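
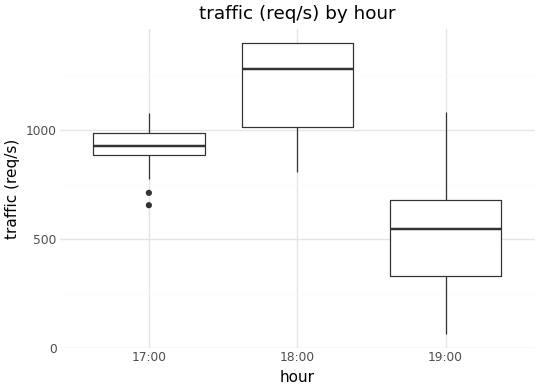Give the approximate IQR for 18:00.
≈ 400

Q3 ≈ 1400, Q1 ≈ 1000; IQR ≈ 400.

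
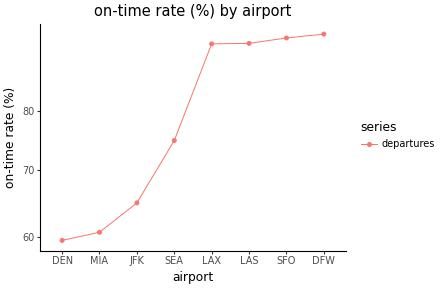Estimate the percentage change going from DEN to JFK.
≈ +8.3%

DEN ≈ 60, JFK ≈ 65; (65 − 60) / 60 ≈ +8.3%.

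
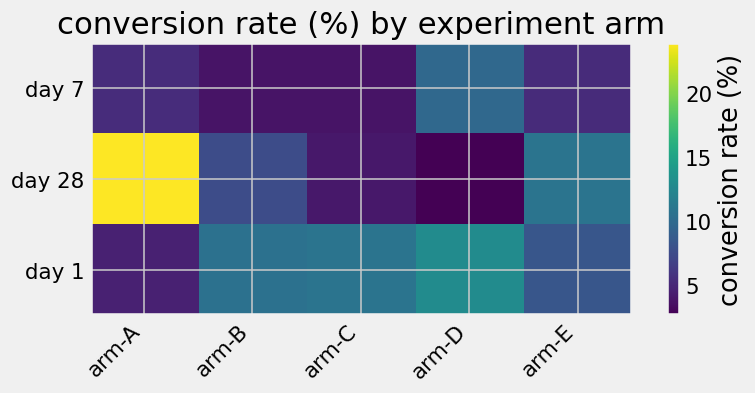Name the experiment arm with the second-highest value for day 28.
Top 3 for day 28: arm-A ≈ 24, arm-E ≈ 10, arm-B ≈ 8.

arm-E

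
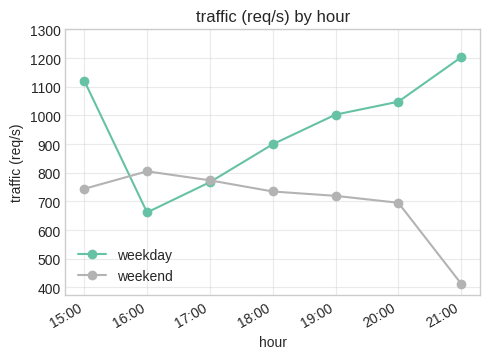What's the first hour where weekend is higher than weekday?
16:00

15:00: weekend ≈ 700 vs weekday ≈ 1100 (not yet); 16:00: weekend ≈ 800 vs weekday ≈ 700 (first crossover).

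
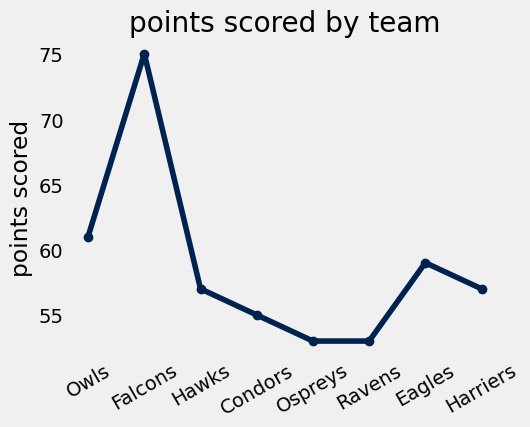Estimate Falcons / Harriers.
≈ 1.36×

Falcons ≈ 76, Harriers ≈ 56; 76/56 ≈ 1.36.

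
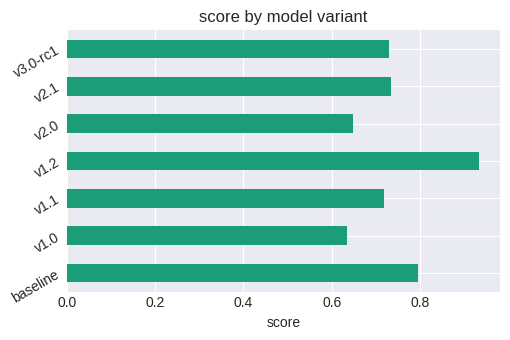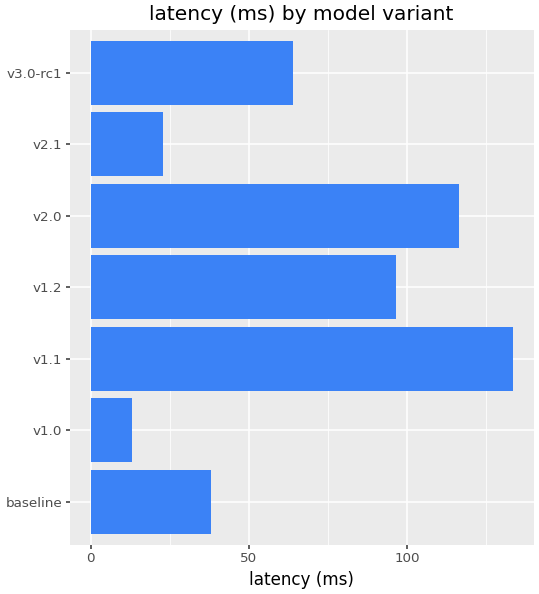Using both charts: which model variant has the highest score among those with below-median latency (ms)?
Chart 2 median latency (ms) ≈ 60; below-median model variants: baseline, v1.0, v2.1. Among those, baseline has the highest score (≈ 0.8).

baseline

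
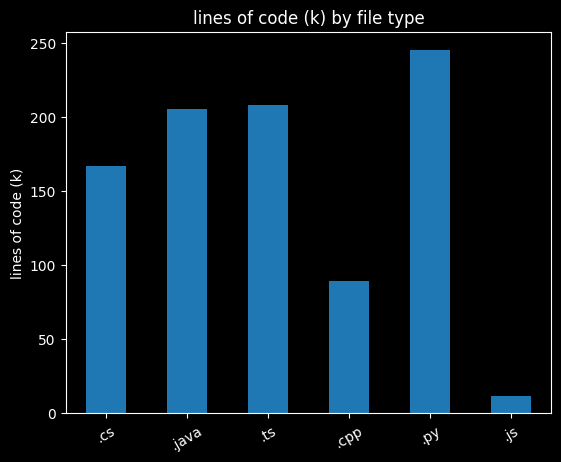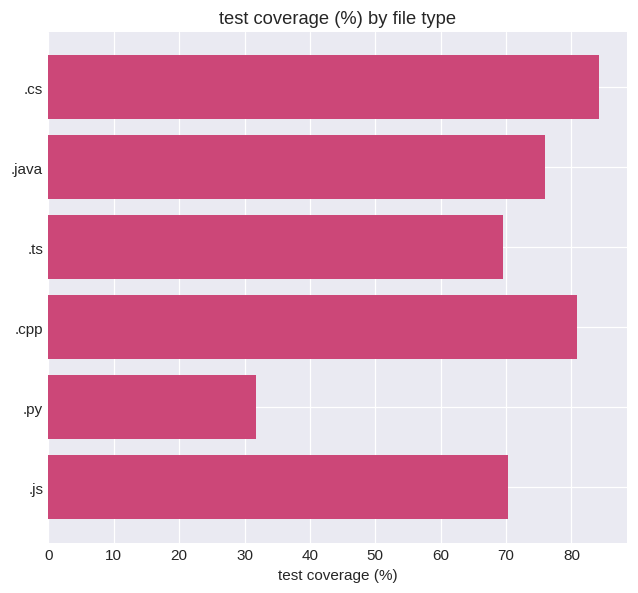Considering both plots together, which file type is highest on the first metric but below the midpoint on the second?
Chart 2 median test coverage (%) ≈ 70; below-median file types: .ts, .py, .js. Among those, .py has the highest lines of code (k) (≈ 250).

.py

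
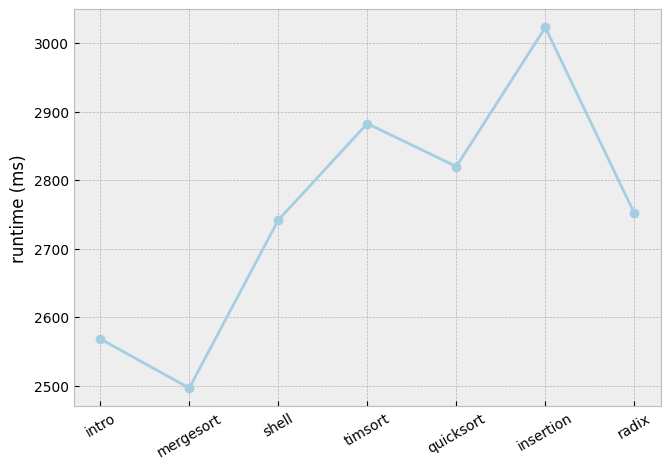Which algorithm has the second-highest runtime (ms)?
Top 3: insertion ≈ 3000, timsort ≈ 2900, quicksort ≈ 2800.

timsort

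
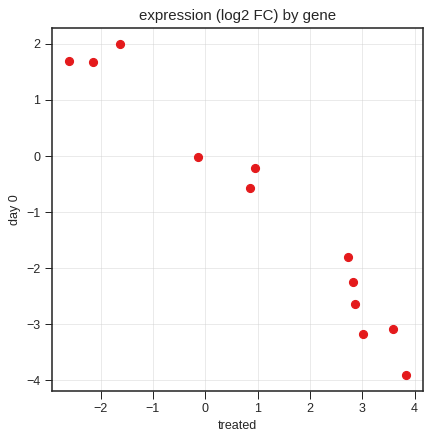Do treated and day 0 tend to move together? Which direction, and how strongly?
negative, strong

Points are negatively correlated; strong (|r| ≈ 1.0).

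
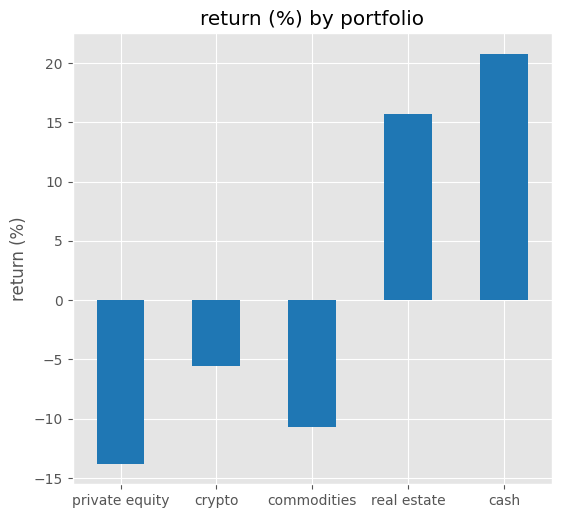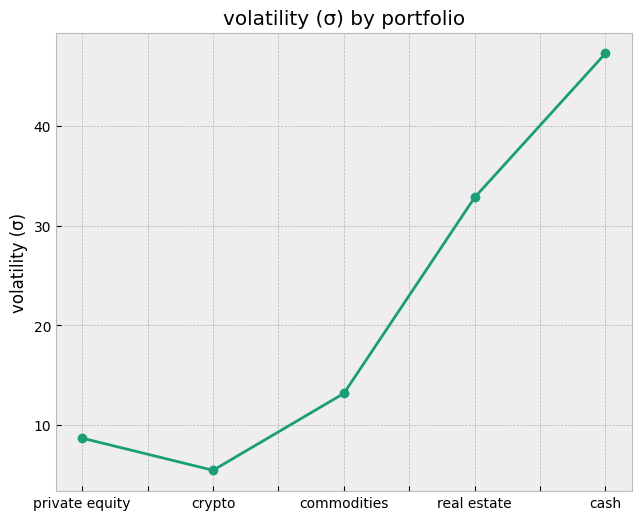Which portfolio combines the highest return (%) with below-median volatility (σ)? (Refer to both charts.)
crypto

Chart 2 median volatility (σ) ≈ 15; below-median portfolios: private equity, crypto. Among those, crypto has the highest return (%) (≈ -6).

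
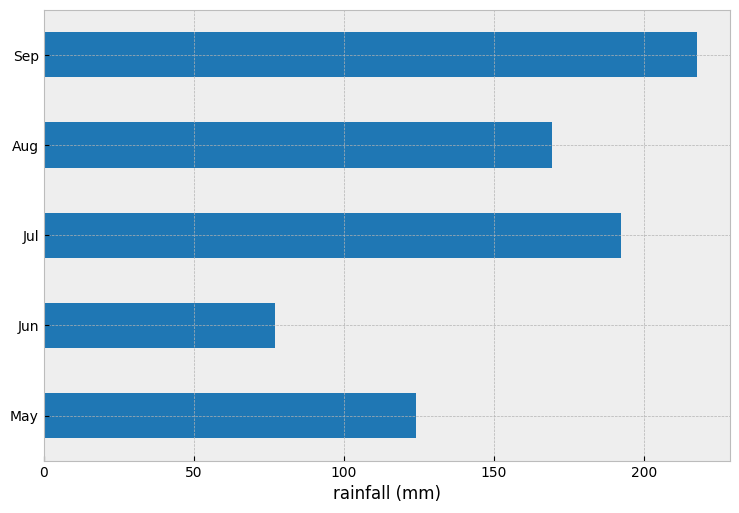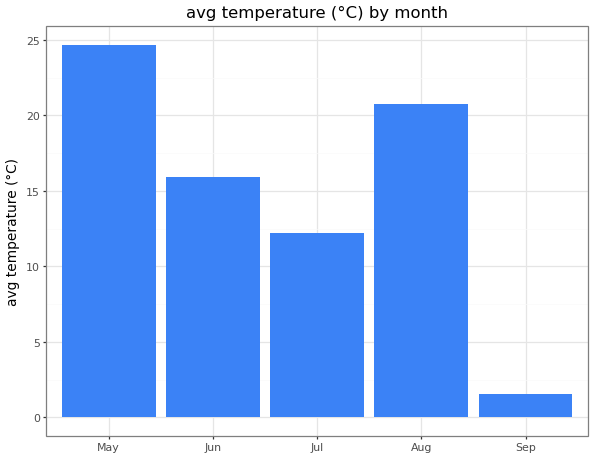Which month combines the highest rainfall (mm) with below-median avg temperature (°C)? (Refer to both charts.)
Chart 2 median avg temperature (°C) ≈ 15; below-median months: Jul, Sep. Among those, Sep has the highest rainfall (mm) (≈ 220).

Sep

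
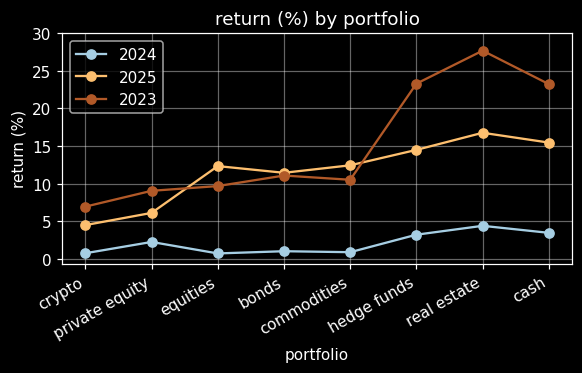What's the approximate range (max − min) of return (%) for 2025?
Max real estate ≈ 15, min crypto ≈ 5; range ≈ 10.

≈ 10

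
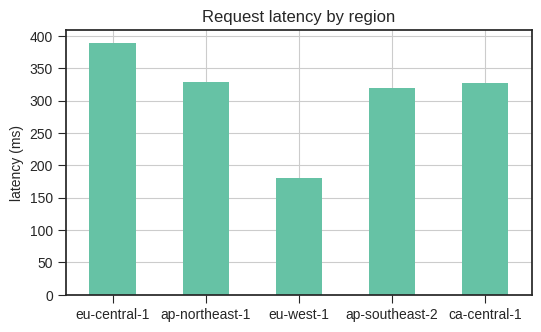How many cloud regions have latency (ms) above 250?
Above 250: eu-central-1, ap-northeast-1, ap-southeast-2, ca-central-1.

4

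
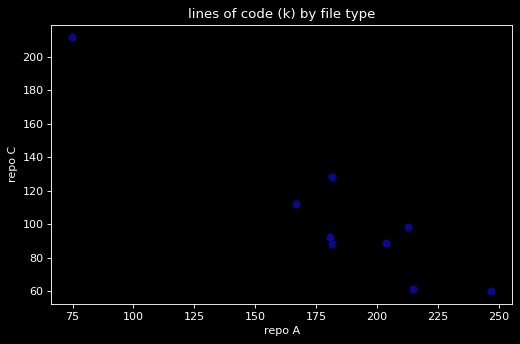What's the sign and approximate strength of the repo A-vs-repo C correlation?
Points are negatively correlated; strong (|r| ≈ 0.9).

negative, strong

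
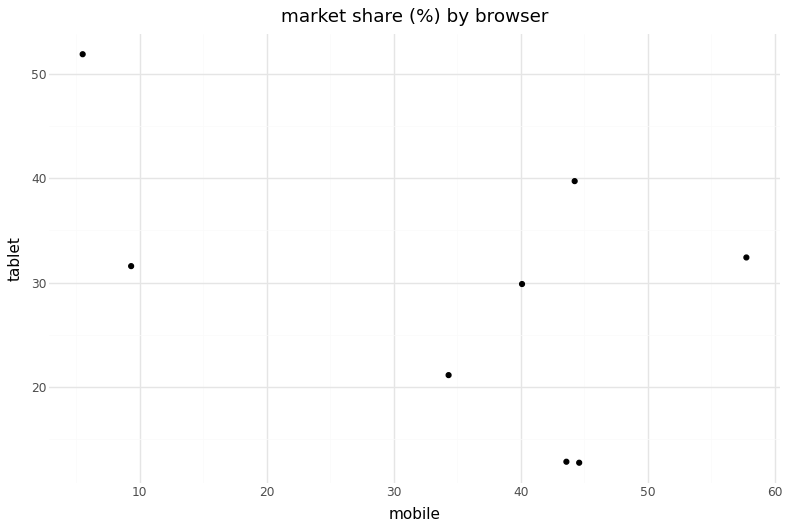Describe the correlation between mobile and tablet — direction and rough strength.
Points are negatively correlated; moderate (|r| ≈ 0.5).

negative, moderate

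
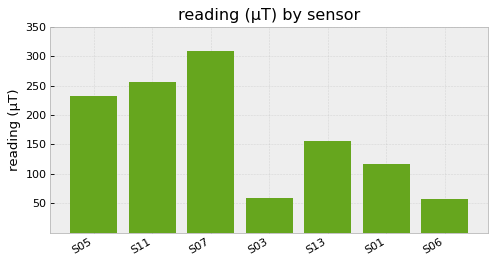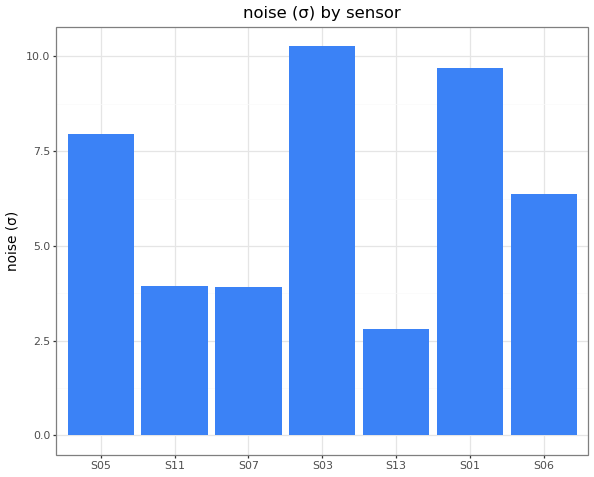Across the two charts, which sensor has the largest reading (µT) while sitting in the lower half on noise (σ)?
Chart 2 median noise (σ) ≈ 6; below-median sensors: S11, S07, S13. Among those, S07 has the highest reading (µT) (≈ 300).

S07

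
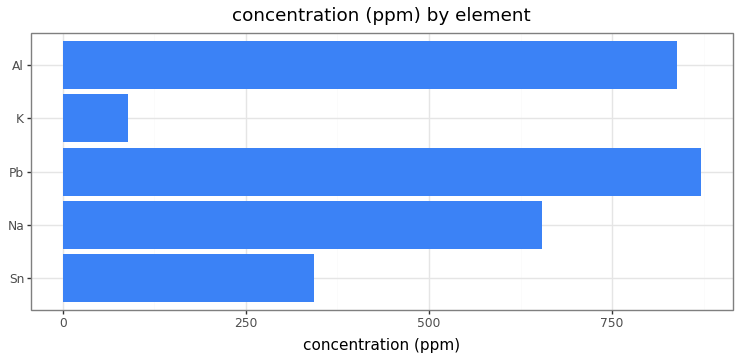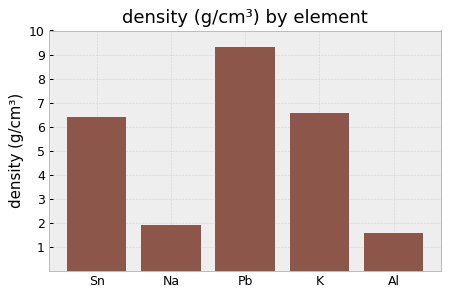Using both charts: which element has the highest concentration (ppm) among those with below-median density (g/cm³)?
Chart 2 median density (g/cm³) ≈ 6; below-median elements: Na, Al. Among those, Al has the highest concentration (ppm) (≈ 800).

Al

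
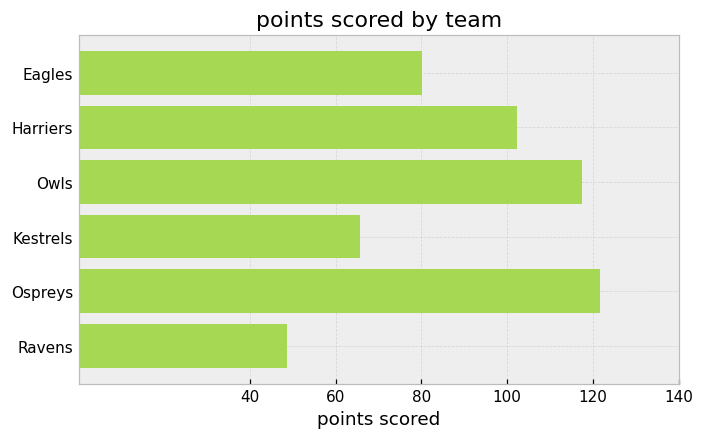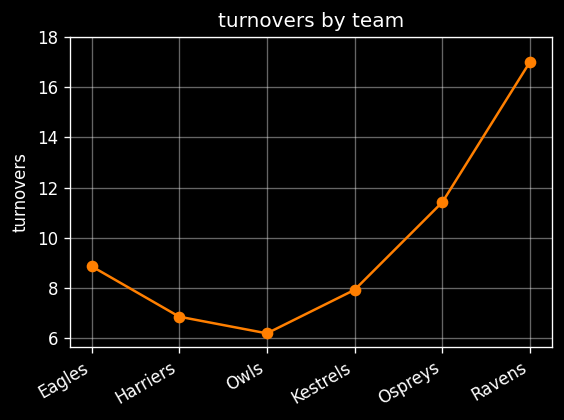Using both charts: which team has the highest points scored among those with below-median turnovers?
Owls

Chart 2 median turnovers ≈ 8; below-median teams: Harriers, Owls, Kestrels. Among those, Owls has the highest points scored (≈ 120).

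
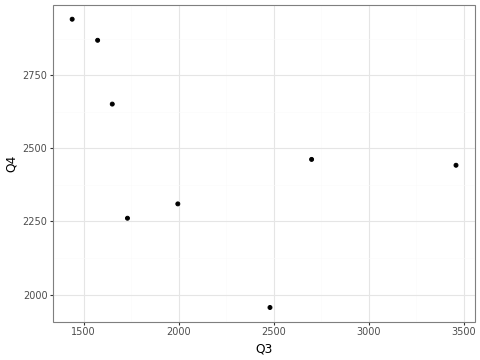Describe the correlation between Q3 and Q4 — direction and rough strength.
Points are negatively correlated; moderate (|r| ≈ 0.5).

negative, moderate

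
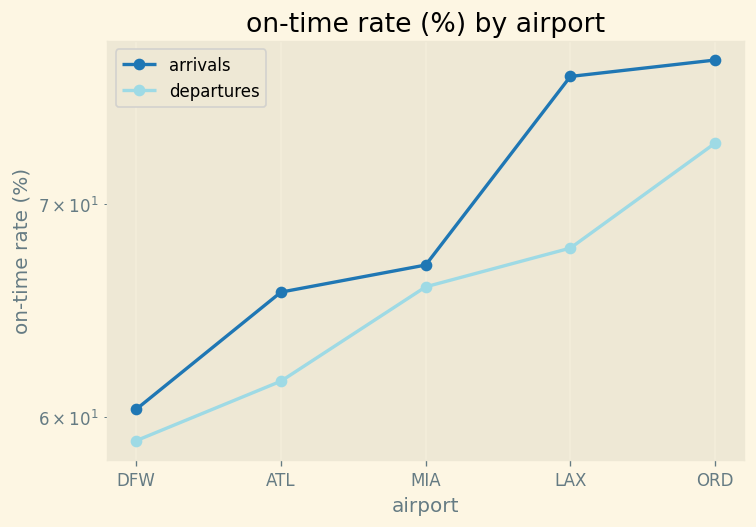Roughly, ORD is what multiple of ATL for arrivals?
ORD ≈ 78, ATL ≈ 66; 78/66 ≈ 1.18.

≈ 1.18×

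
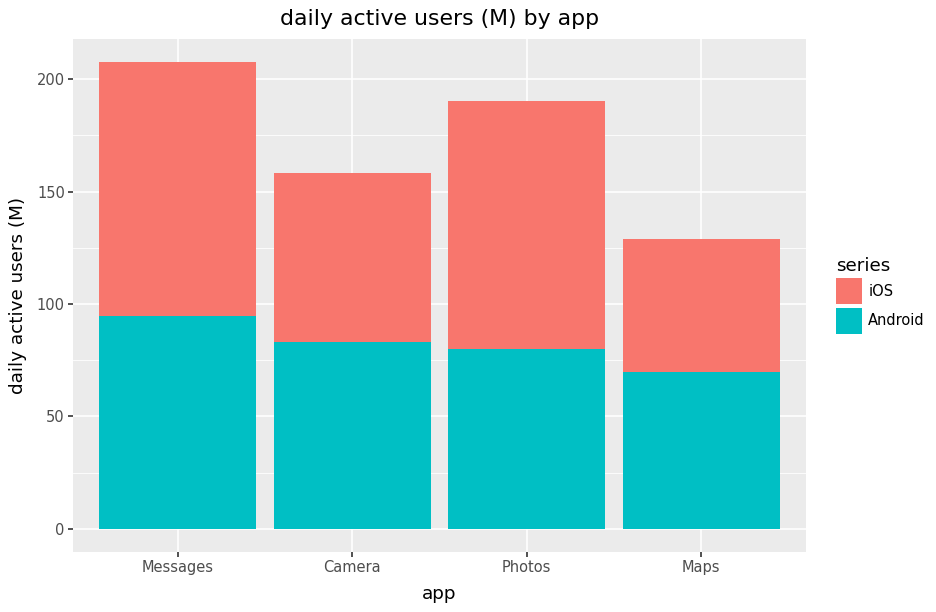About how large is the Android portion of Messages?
Android top ≈ 100, bottom ≈ 0; segment ≈ 100.

≈ 100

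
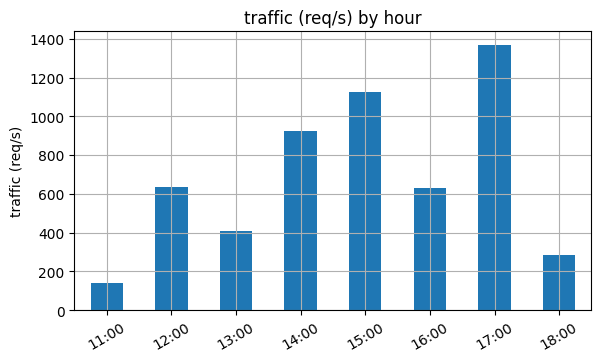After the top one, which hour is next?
15:00

Top 3: 17:00 ≈ 1400, 15:00 ≈ 1200, 14:00 ≈ 1000.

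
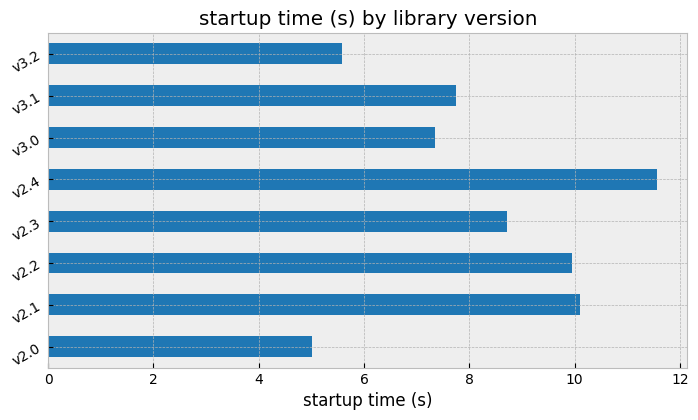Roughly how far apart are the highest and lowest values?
Max v2.4 ≈ 12, min v2.0 ≈ 5; range ≈ 7.

≈ 7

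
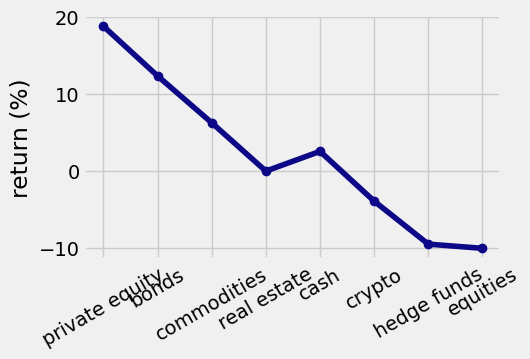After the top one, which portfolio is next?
Top 3: private equity ≈ 20, bonds ≈ 10, commodities ≈ 5.

bonds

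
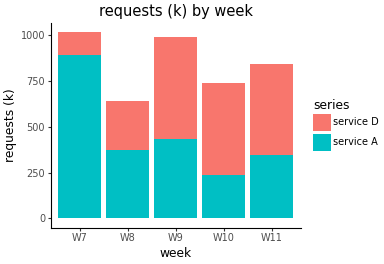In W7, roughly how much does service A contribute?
≈ 900

service A top ≈ 900, bottom ≈ 0; segment ≈ 900.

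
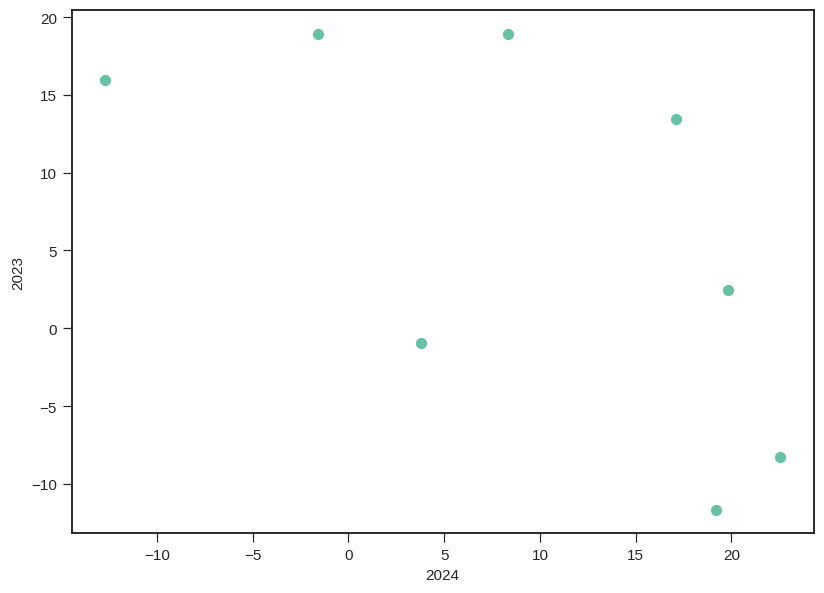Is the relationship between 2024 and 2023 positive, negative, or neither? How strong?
Points are negatively correlated; moderate (|r| ≈ 0.6).

negative, moderate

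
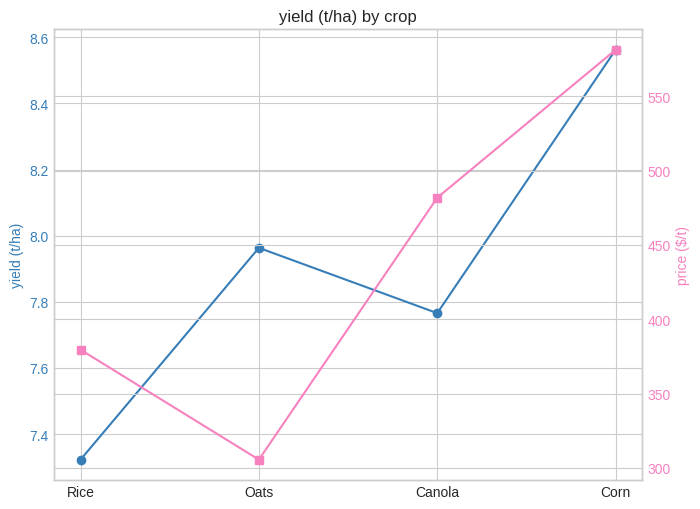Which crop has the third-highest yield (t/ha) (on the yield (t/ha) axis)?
Top 4 (on the yield (t/ha) axis): Corn ≈ 8.6, Oats ≈ 8.0, Canola ≈ 7.8, Rice ≈ 7.4.

Canola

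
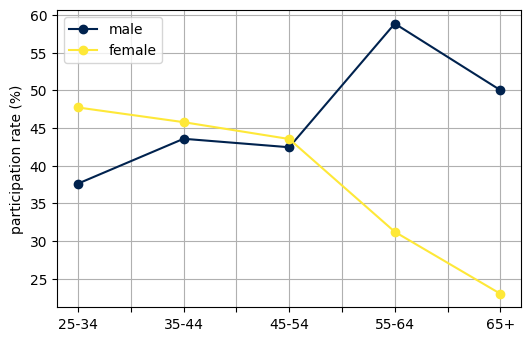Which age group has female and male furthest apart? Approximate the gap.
55-64, ≈ 30 %

55-64: female ≈ 30, male ≈ 60 → gap ≈ 30. Next-largest (65+) is only ≈ 25.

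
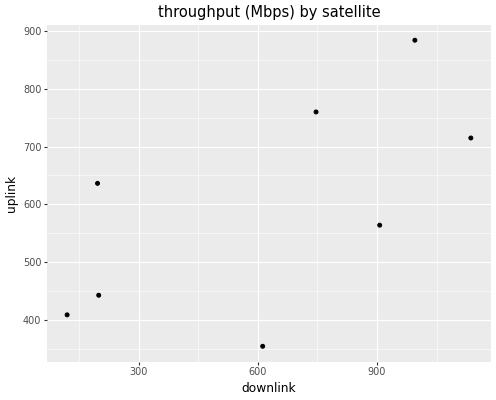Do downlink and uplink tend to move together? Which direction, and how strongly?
positive, moderate

Points are positively correlated; moderate (|r| ≈ 0.6).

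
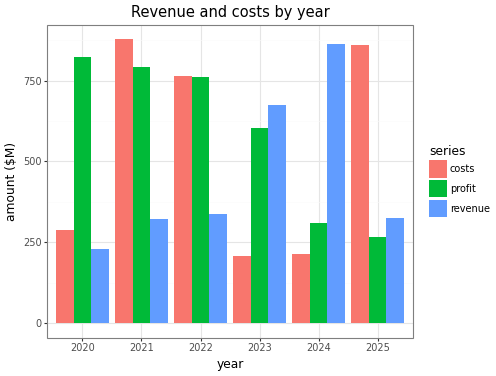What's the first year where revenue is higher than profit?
2023

2022: revenue ≈ 300 vs profit ≈ 800 (not yet); 2023: revenue ≈ 700 vs profit ≈ 600 (first crossover).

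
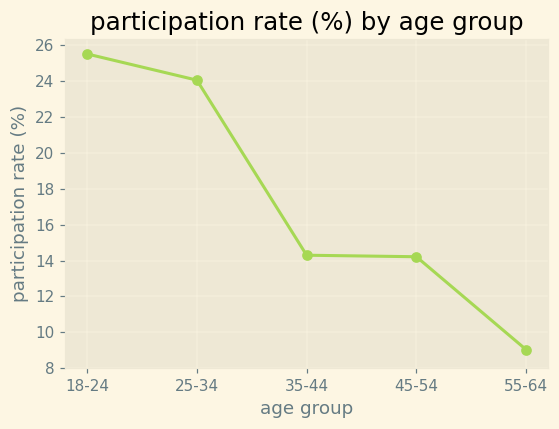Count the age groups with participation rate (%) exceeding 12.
4

Above 12: 18-24, 25-34, 35-44, 45-54.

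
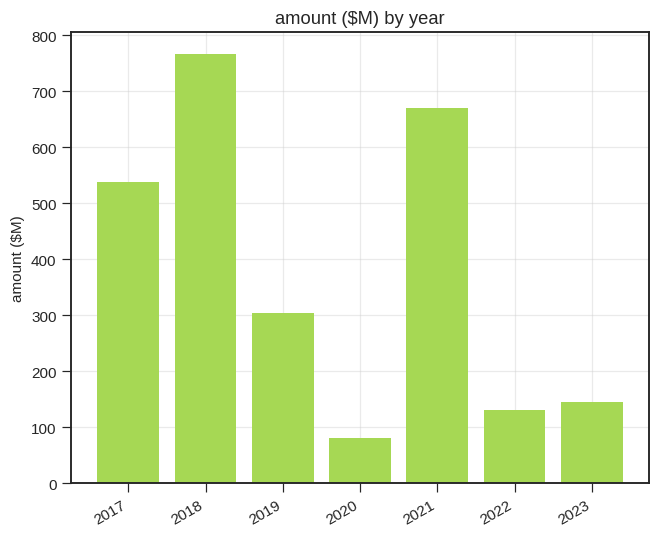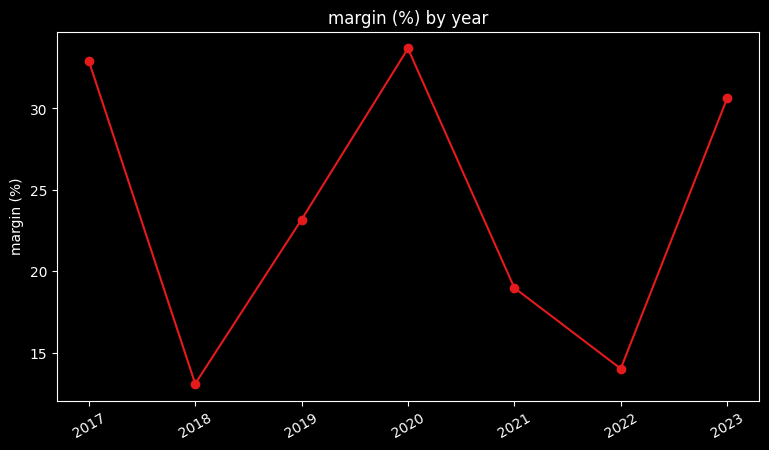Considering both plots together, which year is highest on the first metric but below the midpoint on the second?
Chart 2 median margin (%) ≈ 25; below-median years: 2018, 2021, 2022. Among those, 2018 has the highest amount ($M) (≈ 800).

2018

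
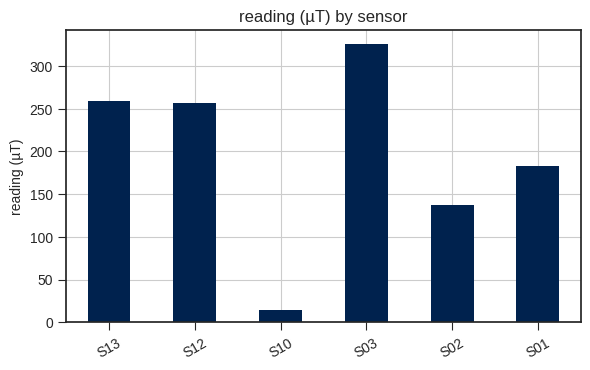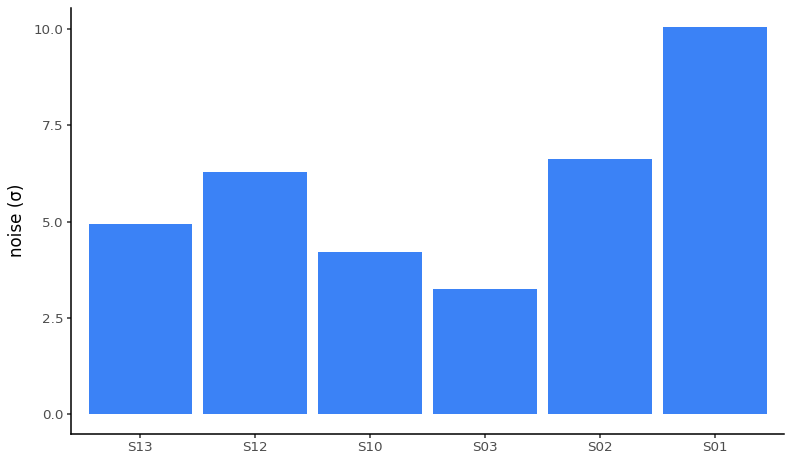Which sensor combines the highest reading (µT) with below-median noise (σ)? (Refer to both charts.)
S03

Chart 2 median noise (σ) ≈ 6; below-median sensors: S13, S10, S03. Among those, S03 has the highest reading (µT) (≈ 350).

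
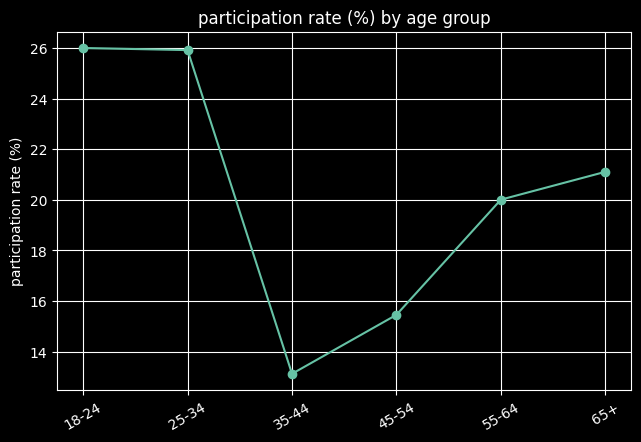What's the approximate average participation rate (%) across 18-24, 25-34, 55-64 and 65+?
(26 + 26 + 20 + 22) / 4 ≈ 24.

≈ 24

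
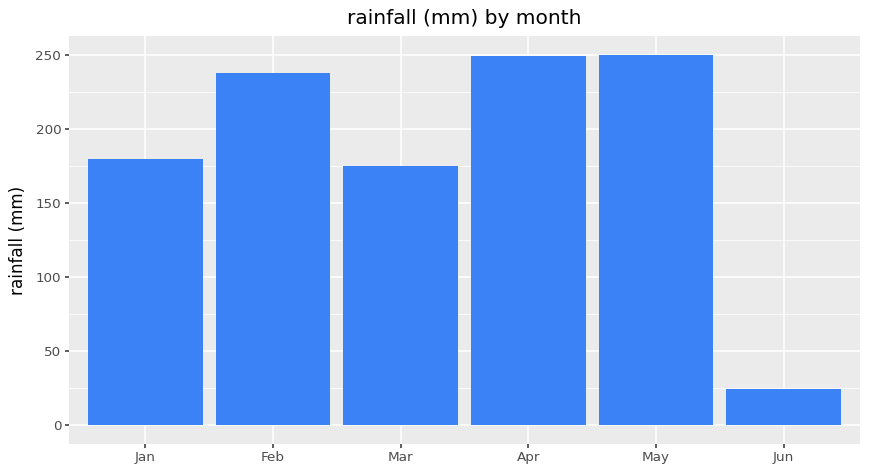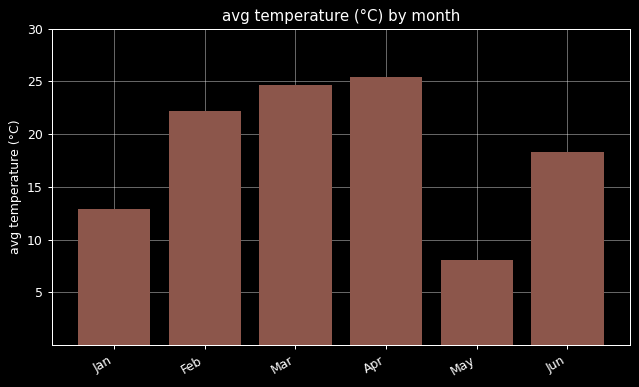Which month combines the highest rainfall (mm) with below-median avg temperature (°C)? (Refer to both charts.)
May

Chart 2 median avg temperature (°C) ≈ 20; below-median months: Jan, May, Jun. Among those, May has the highest rainfall (mm) (≈ 250).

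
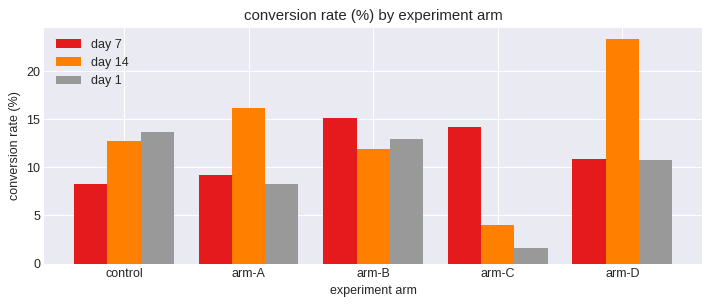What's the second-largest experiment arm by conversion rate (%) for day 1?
arm-B

Top 3 for day 1: control ≈ 14, arm-B ≈ 12, arm-D ≈ 10.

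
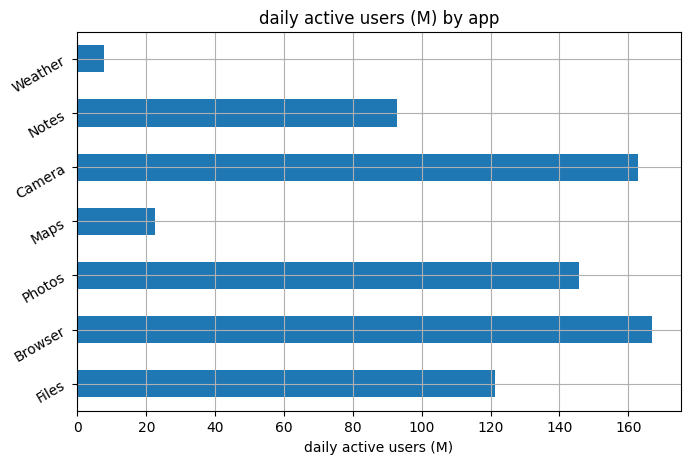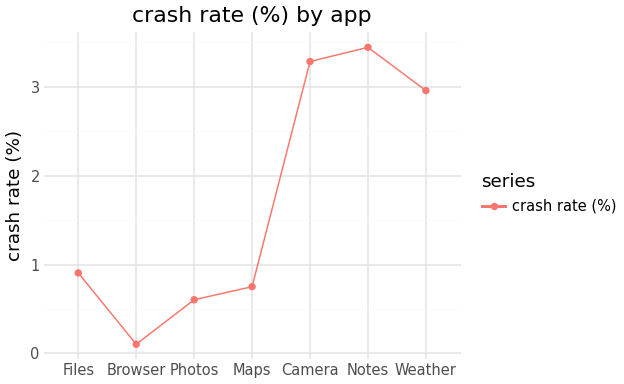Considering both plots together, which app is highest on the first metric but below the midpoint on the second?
Browser

Chart 2 median crash rate (%) ≈ 1; below-median apps: Browser, Photos, Maps. Among those, Browser has the highest daily active users (M) (≈ 160).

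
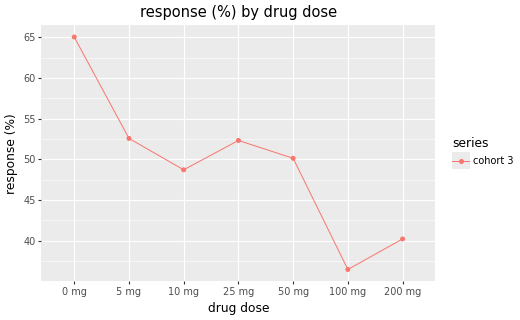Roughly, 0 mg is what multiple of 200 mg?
≈ 1.62×

0 mg ≈ 65, 200 mg ≈ 40; 65/40 ≈ 1.62.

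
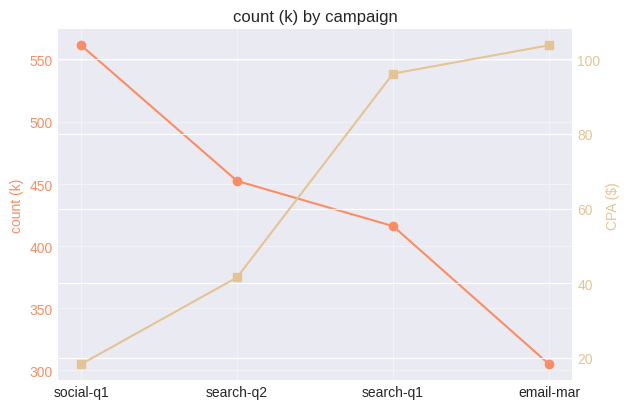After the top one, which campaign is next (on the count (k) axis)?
Top 3 (on the count (k) axis): social-q1 ≈ 550, search-q2 ≈ 450, search-q1 ≈ 425.

search-q2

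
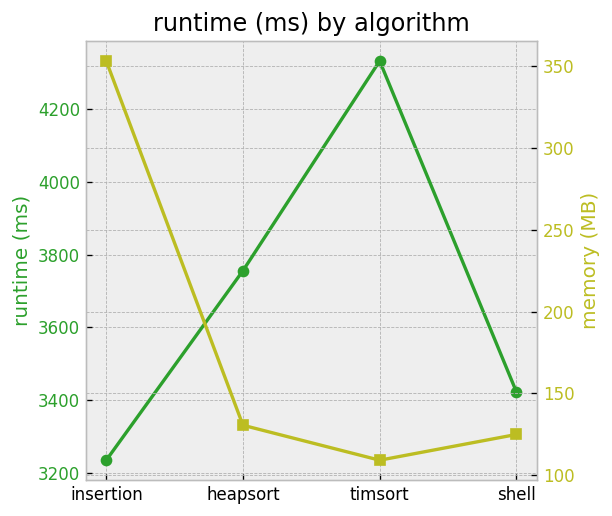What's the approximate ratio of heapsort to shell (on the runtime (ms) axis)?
≈ 1.12×

heapsort ≈ 3800, shell ≈ 3400; 3800/3400 ≈ 1.12.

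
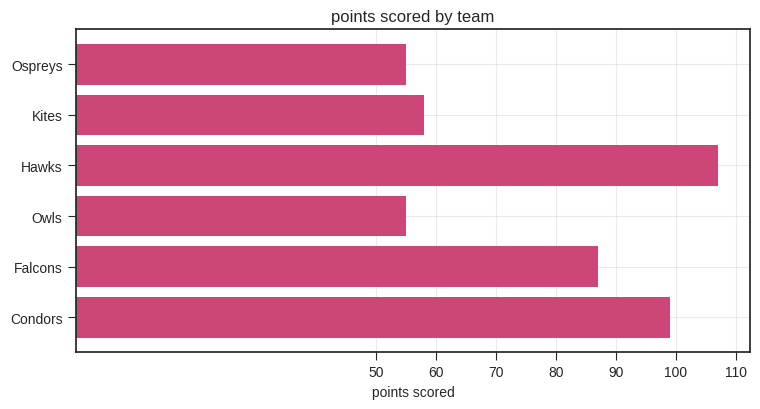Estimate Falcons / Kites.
≈ 1.5×

Falcons ≈ 90, Kites ≈ 60; 90/60 ≈ 1.5.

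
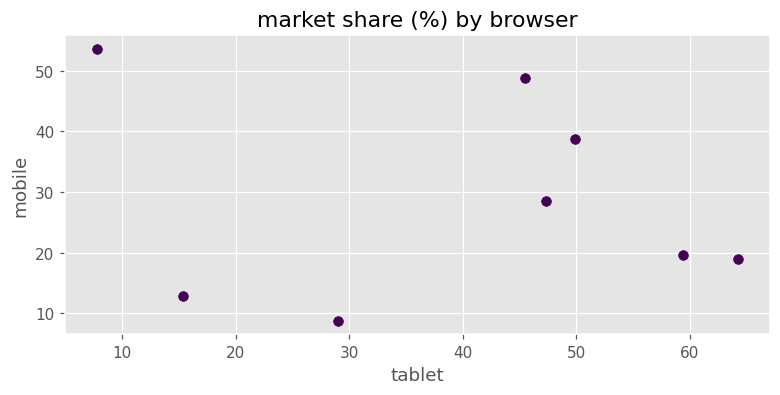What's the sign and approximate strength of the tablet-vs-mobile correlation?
no clear correlation

Points are roughly uncorrelated; weak (|r| ≈ 0.2).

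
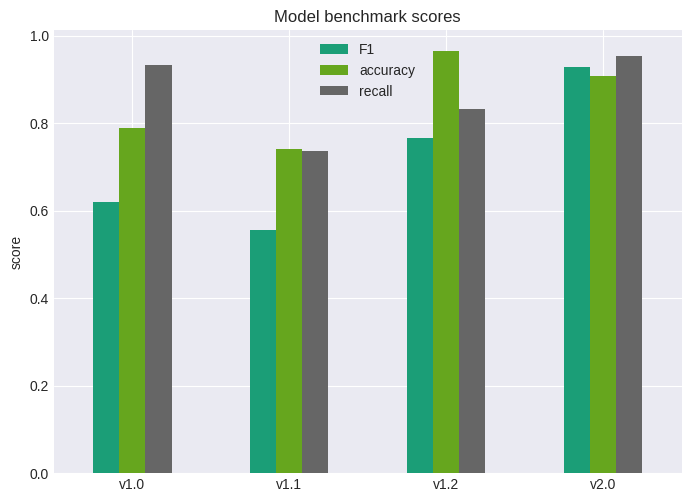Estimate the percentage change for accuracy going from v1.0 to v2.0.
v1.0 ≈ 0.8, v2.0 ≈ 0.9; (0.9 − 0.8) / 0.8 ≈ +12.5%.

≈ +12.5%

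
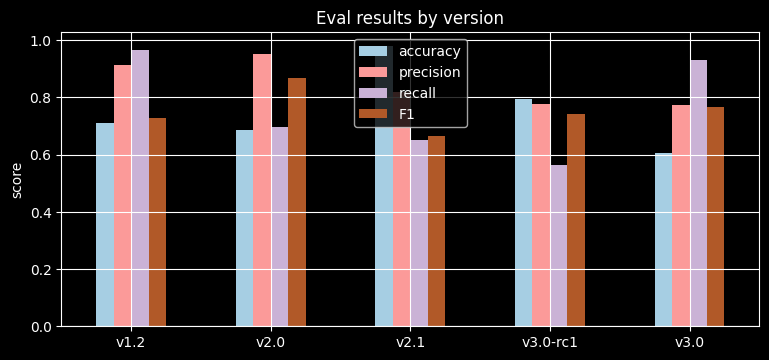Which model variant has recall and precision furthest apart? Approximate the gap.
v2.0: recall ≈ 0.7, precision ≈ 1.0 → gap ≈ 0.3. Next-largest (v3.0-rc1) is only ≈ 0.2.

v2.0, ≈ 0.3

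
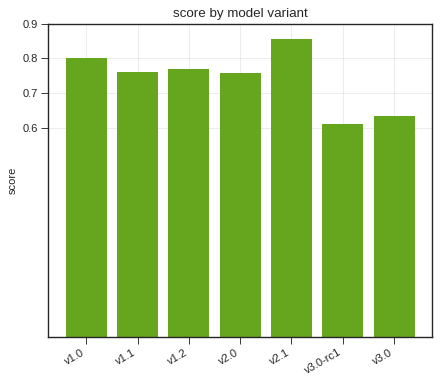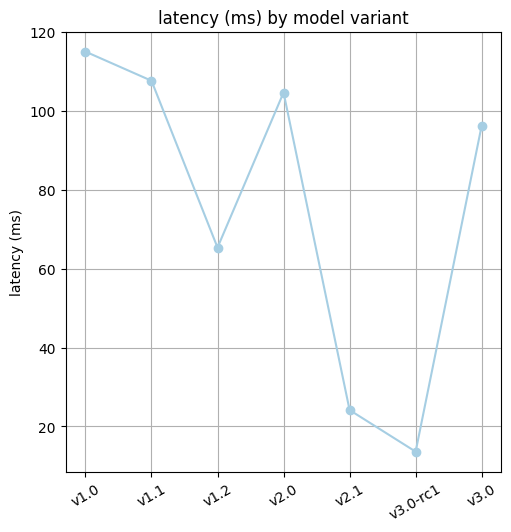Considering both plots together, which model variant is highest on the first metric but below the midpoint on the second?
v2.1

Chart 2 median latency (ms) ≈ 100; below-median model variants: v1.2, v2.1, v3.0-rc1. Among those, v2.1 has the highest score (≈ 0.9).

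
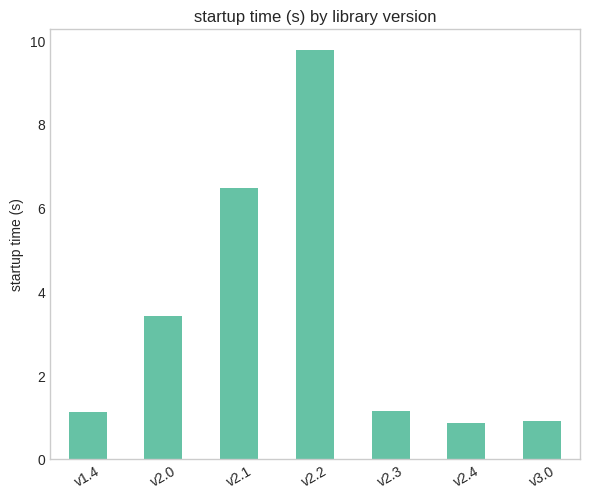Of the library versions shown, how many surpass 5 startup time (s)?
2

Above 5: v2.1, v2.2.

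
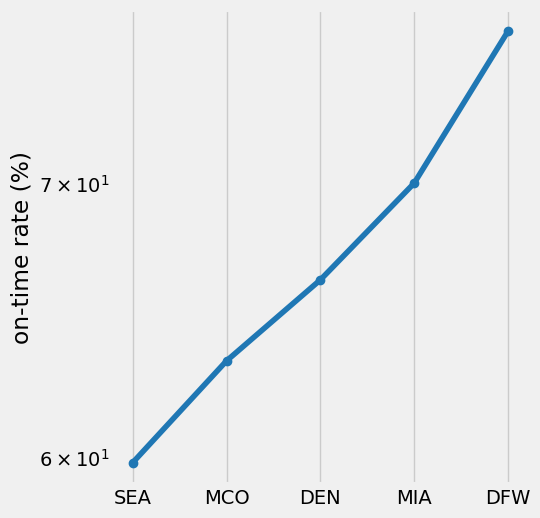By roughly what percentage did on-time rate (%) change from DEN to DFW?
≈ +15.2%

DEN ≈ 66, DFW ≈ 76; (76 − 66) / 66 ≈ +15.2%.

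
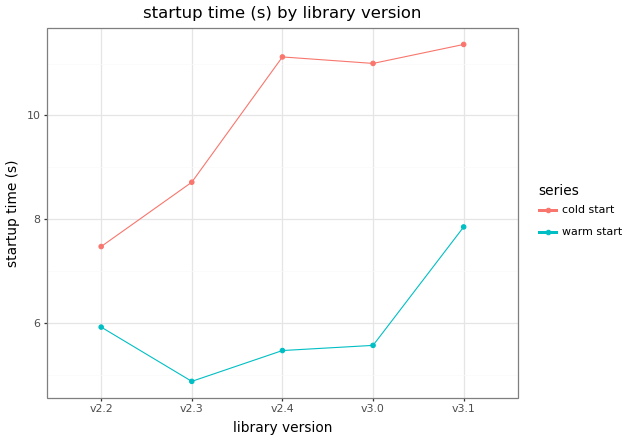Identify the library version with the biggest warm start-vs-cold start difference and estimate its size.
v2.4, ≈ 6 s

v2.4: warm start ≈ 5, cold start ≈ 11 → gap ≈ 6. Next-largest (v3.0) is only ≈ 5.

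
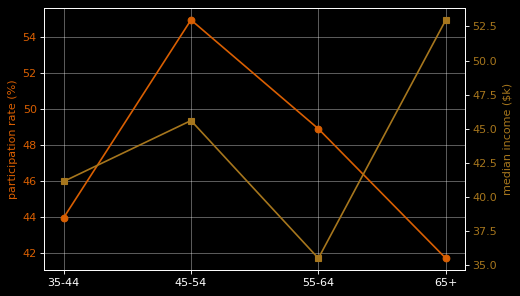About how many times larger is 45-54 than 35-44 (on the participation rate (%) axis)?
45-54 ≈ 54, 35-44 ≈ 44; 54/44 ≈ 1.23.

≈ 1.23×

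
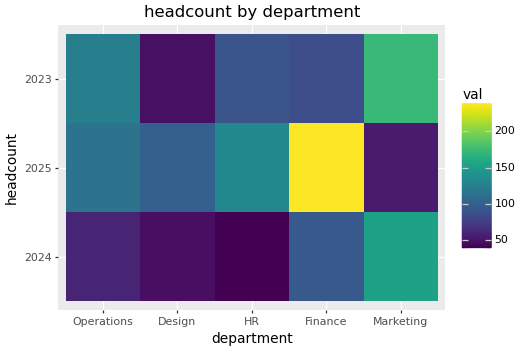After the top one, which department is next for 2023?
Operations

Top 3 for 2023: Marketing ≈ 180, Operations ≈ 120, HR ≈ 100.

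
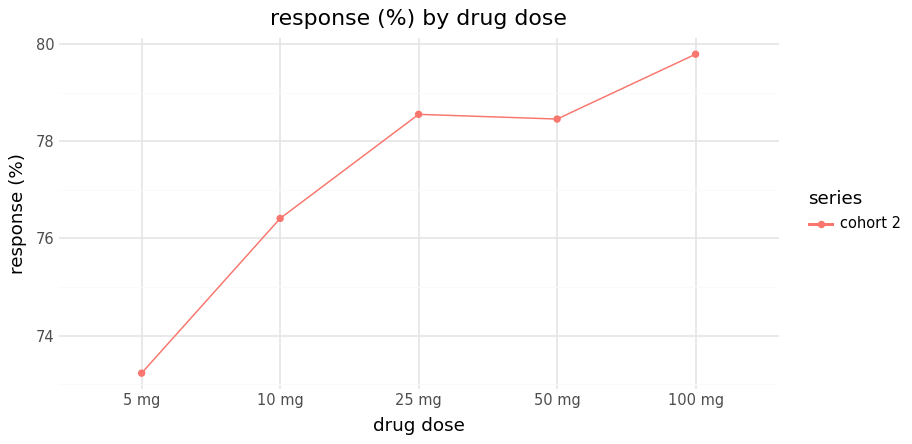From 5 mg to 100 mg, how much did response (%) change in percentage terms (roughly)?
5 mg ≈ 73, 100 mg ≈ 80; (80 − 73) / 73 ≈ +9.6%.

≈ +9.6%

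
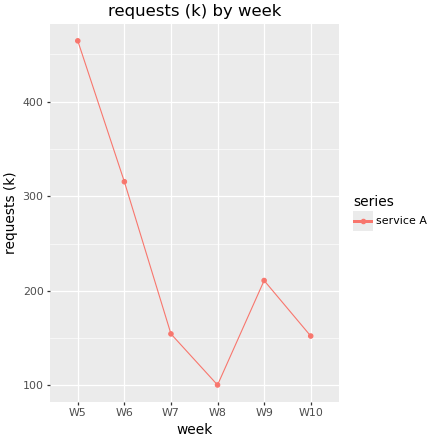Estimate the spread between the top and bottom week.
Max W5 ≈ 450, min W8 ≈ 100; range ≈ 350.

≈ 350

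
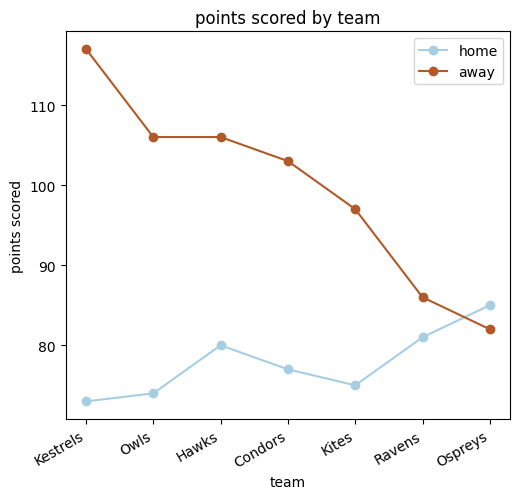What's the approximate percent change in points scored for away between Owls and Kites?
≈ -9.5%

Owls ≈ 105, Kites ≈ 95; (95 − 105) / 105 ≈ -9.5%.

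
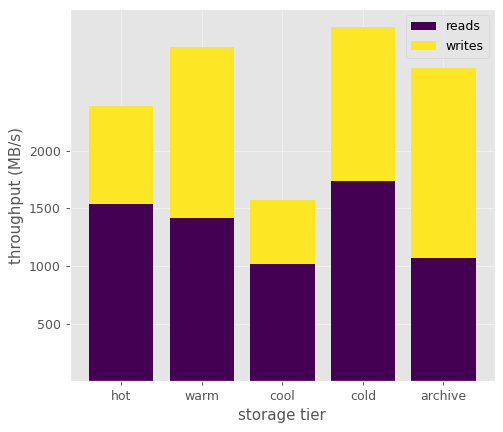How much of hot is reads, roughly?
reads top ≈ 1500, bottom ≈ 0; segment ≈ 1500.

≈ 1500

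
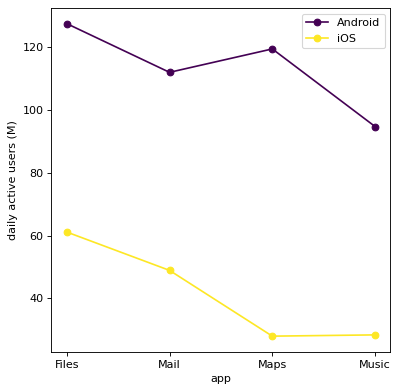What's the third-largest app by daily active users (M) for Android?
Top 4 for Android: Files ≈ 130, Maps ≈ 120, Mail ≈ 110, Music ≈ 90.

Mail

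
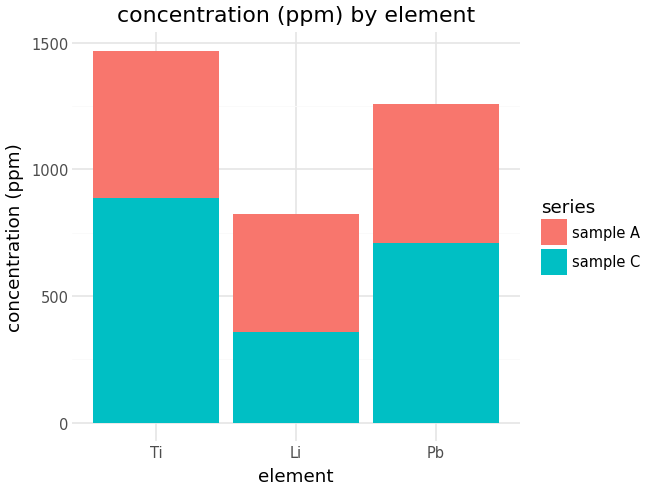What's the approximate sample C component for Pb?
sample C top ≈ 800, bottom ≈ 0; segment ≈ 800.

≈ 800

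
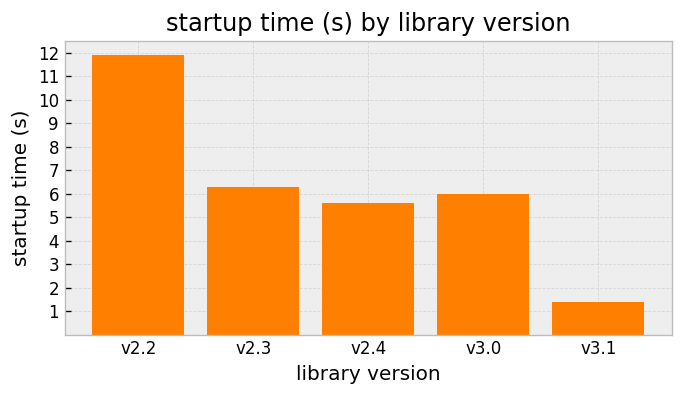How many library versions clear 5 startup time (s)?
4

Above 5: v2.2, v2.3, v2.4, v3.0.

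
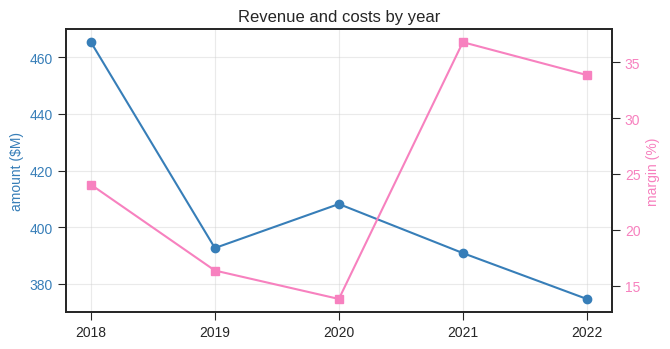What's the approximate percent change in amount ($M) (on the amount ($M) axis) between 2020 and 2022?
≈ -9.8%

2020 ≈ 410, 2022 ≈ 370; (370 − 410) / 410 ≈ -9.8%.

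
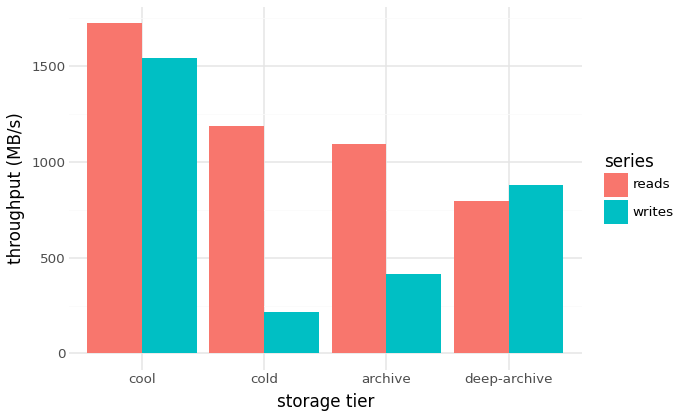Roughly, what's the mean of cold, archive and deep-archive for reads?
≈ 1000

(1200 + 1000 + 800) / 3 ≈ 1000.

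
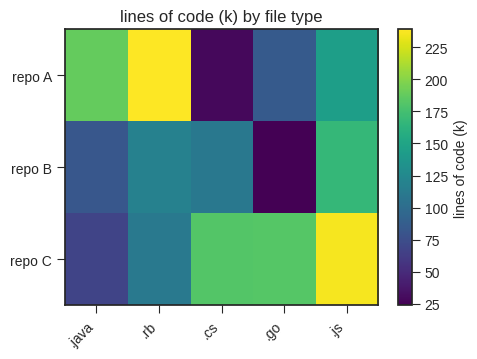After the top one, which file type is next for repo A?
Top 3 for repo A: .rb ≈ 240, .java ≈ 180, .js ≈ 140.

.java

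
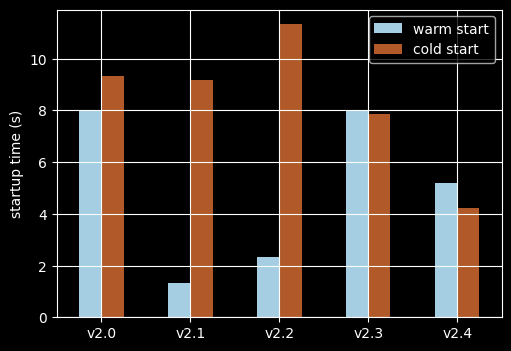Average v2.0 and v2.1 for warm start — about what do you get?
≈ 4

(8 + 1) / 2 ≈ 4.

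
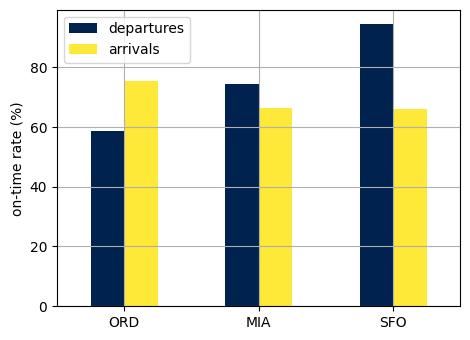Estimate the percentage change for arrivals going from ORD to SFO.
ORD ≈ 80, SFO ≈ 70; (70 − 80) / 80 ≈ -12.5%.

≈ -12.5%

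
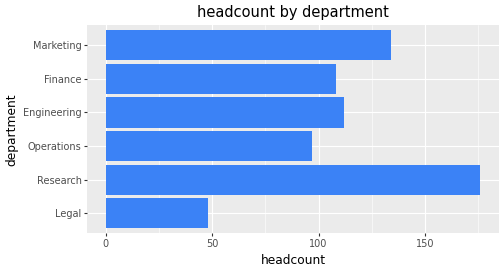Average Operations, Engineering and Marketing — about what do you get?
≈ 120

(100 + 120 + 140) / 3 ≈ 120.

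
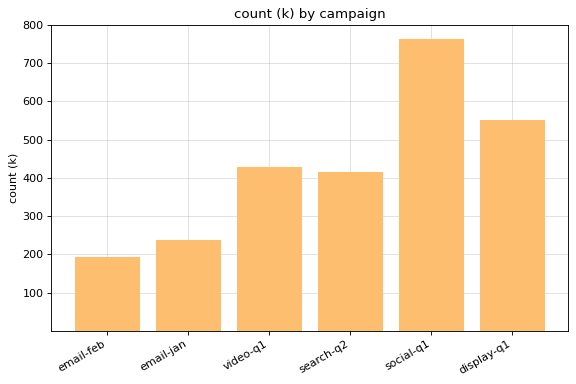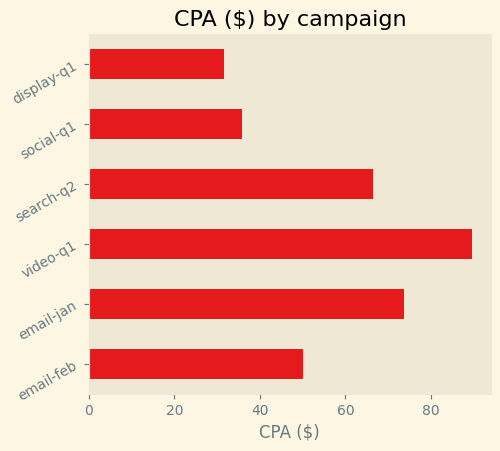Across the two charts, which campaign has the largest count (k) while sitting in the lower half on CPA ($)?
social-q1

Chart 2 median CPA ($) ≈ 60; below-median campaigns: email-feb, social-q1, display-q1. Among those, social-q1 has the highest count (k) (≈ 800).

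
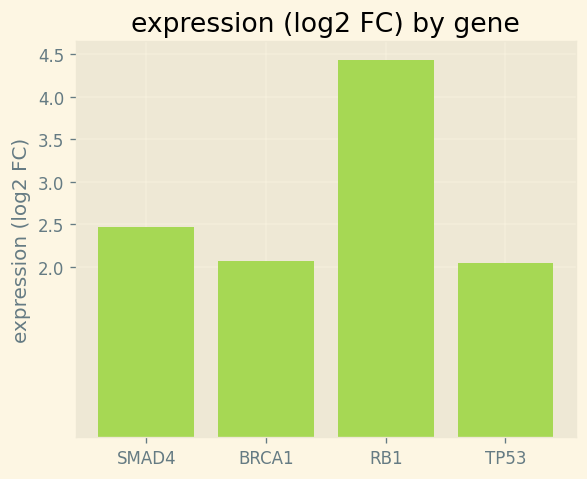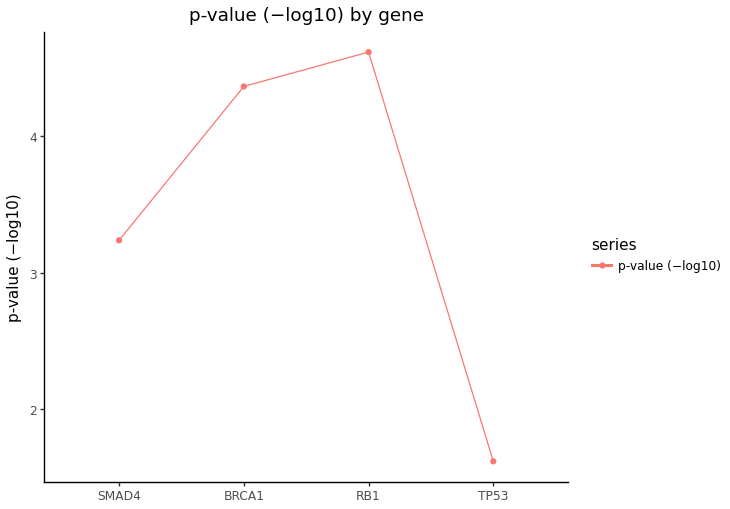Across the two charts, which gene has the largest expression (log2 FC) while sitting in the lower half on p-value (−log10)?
Chart 2 median p-value (−log10) ≈ 4; below-median genes: SMAD4, TP53. Among those, SMAD4 has the highest expression (log2 FC) (≈ 2.5).

SMAD4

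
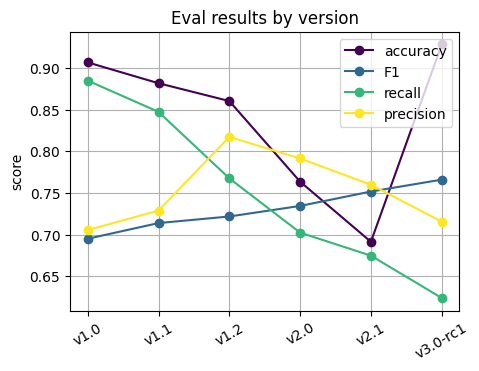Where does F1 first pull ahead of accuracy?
v2.0: F1 ≈ 0.75 vs accuracy ≈ 0.75 (not yet); v2.1: F1 ≈ 0.75 vs accuracy ≈ 0.70 (first crossover).

v2.1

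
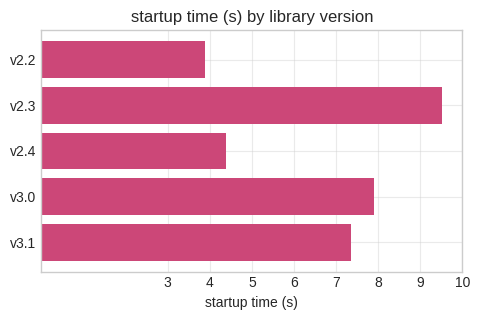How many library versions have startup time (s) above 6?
Above 6: v2.3, v3.0, v3.1.

3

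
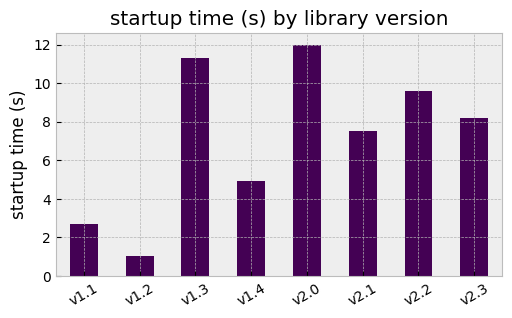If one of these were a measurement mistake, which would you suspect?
v1.2 ≈ 1; the rest sit between ≈ 3 and ≈ 12.

v1.2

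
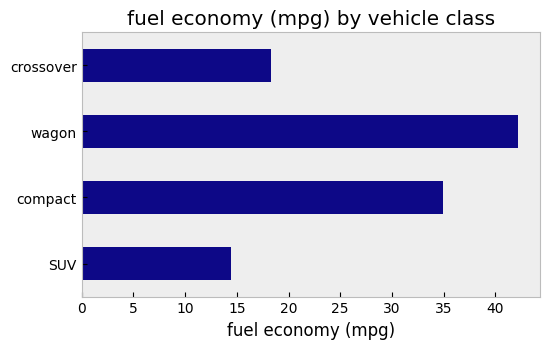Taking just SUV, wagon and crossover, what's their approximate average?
(15 + 40 + 20) / 3 ≈ 25.

≈ 25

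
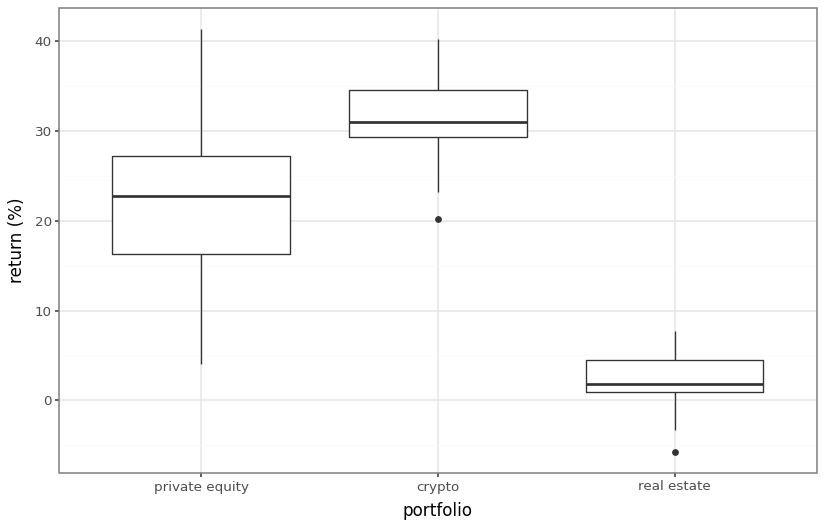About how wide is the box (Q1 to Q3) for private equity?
Q3 ≈ 25, Q1 ≈ 15; IQR ≈ 10.

≈ 10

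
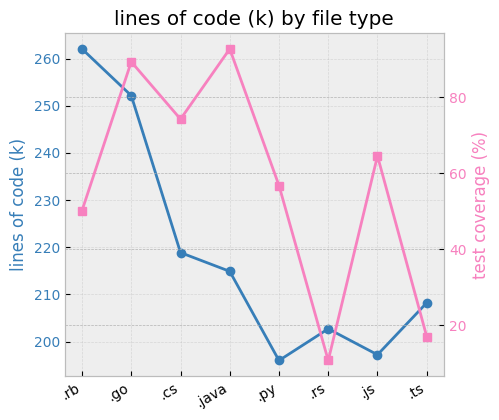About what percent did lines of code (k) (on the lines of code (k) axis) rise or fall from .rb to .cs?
.rb ≈ 260, .cs ≈ 220; (220 − 260) / 260 ≈ -15.4%.

≈ -15.4%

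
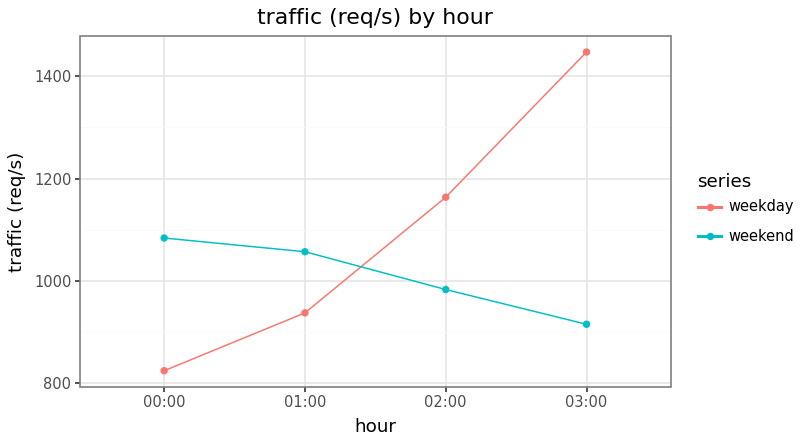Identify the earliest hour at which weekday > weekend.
01:00: weekday ≈ 900 vs weekend ≈ 1100 (not yet); 02:00: weekday ≈ 1200 vs weekend ≈ 1000 (first crossover).

02:00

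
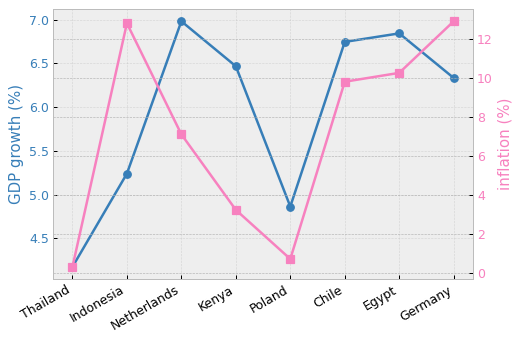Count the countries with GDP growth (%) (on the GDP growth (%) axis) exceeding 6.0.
5

Above 6.0: Netherlands, Kenya, Chile, Egypt, Germany.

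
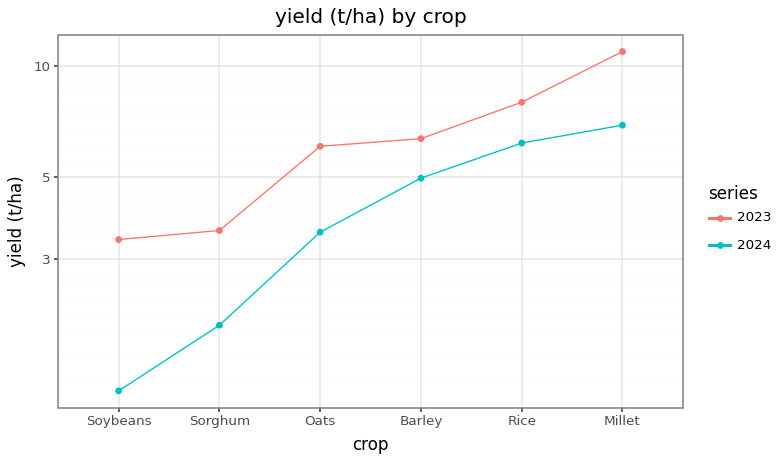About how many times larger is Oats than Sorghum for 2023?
≈ 1.5×

Oats ≈ 6, Sorghum ≈ 4; 6/4 ≈ 1.5.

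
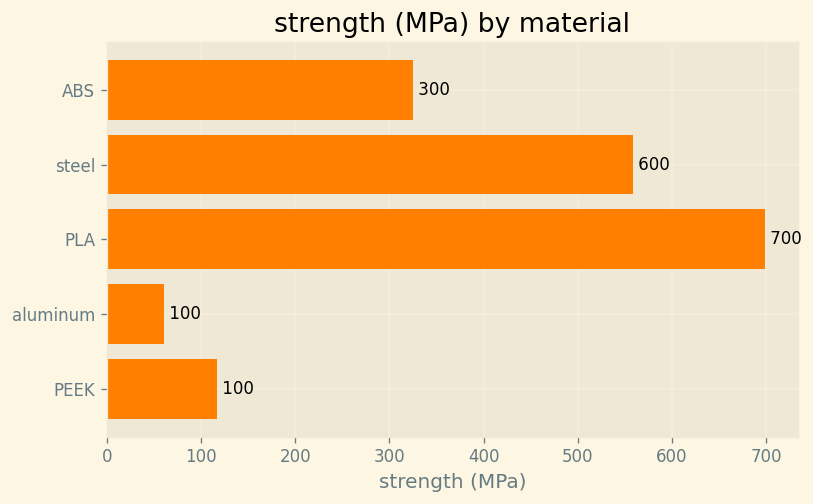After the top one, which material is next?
steel

Top 3: PLA ≈ 700, steel ≈ 600, ABS ≈ 300.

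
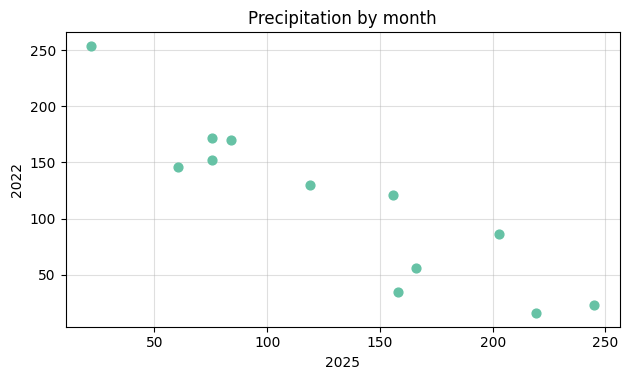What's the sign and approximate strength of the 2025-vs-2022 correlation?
Points are negatively correlated; strong (|r| ≈ 0.9).

negative, strong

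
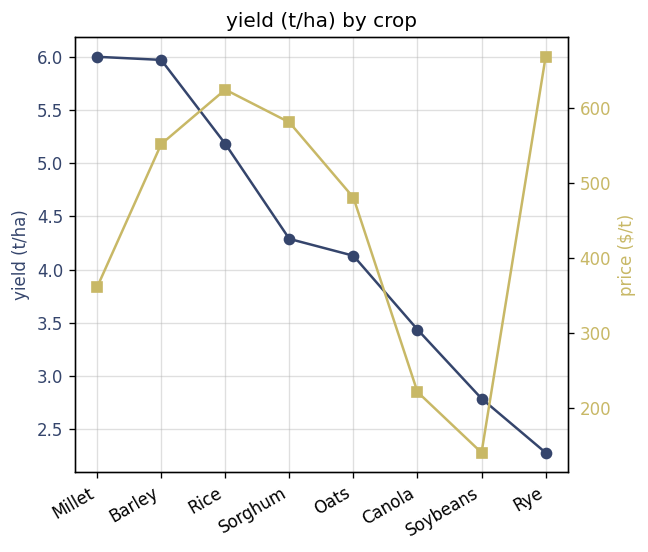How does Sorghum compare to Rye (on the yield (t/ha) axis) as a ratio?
Sorghum ≈ 4.5, Rye ≈ 2.5; 4.5/2.5 ≈ 1.8.

≈ 1.8×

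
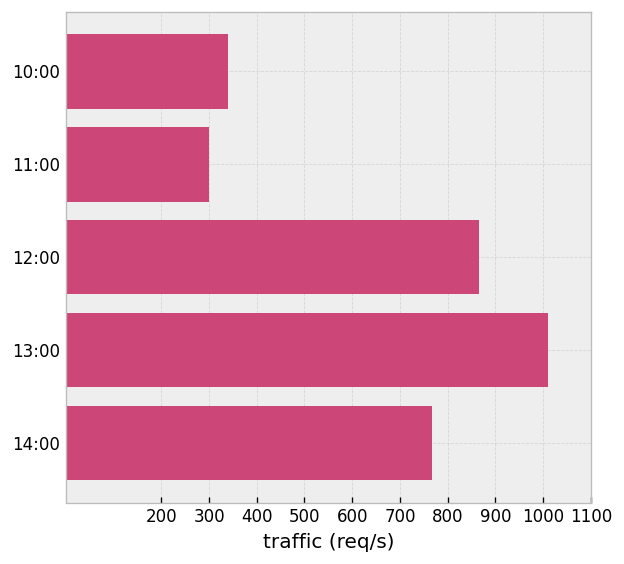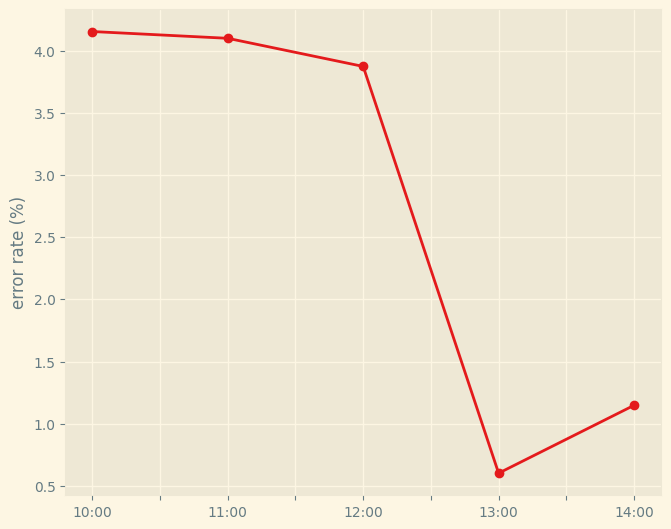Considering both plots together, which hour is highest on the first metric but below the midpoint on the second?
Chart 2 median error rate (%) ≈ 4; below-median hours: 13:00, 14:00. Among those, 13:00 has the highest traffic (req/s) (≈ 1000).

13:00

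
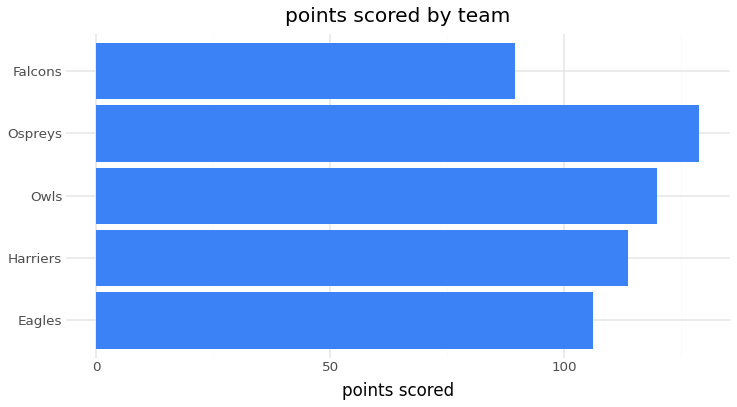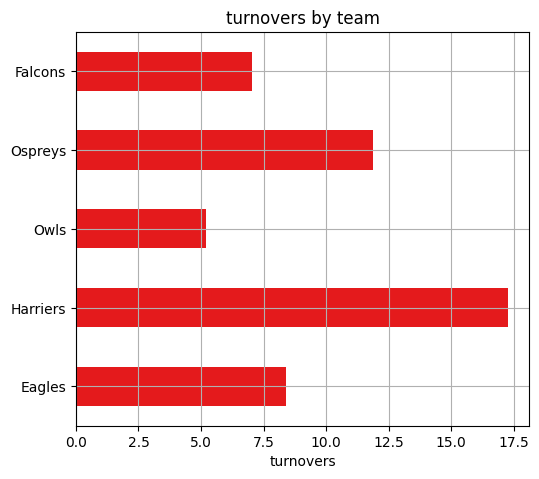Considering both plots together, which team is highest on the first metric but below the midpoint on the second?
Chart 2 median turnovers ≈ 8; below-median teams: Owls, Falcons. Among those, Owls has the highest points scored (≈ 120).

Owls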